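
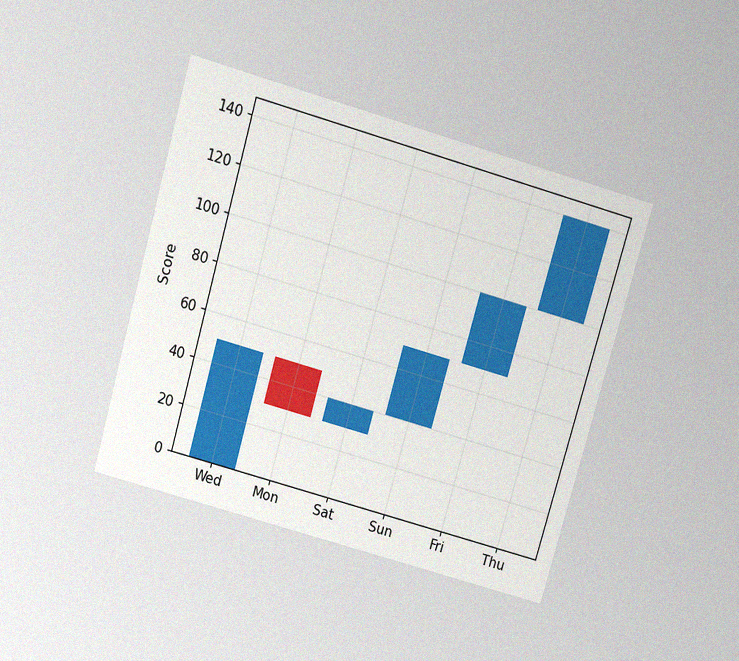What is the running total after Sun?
70

The chart is tilted about 16° clockwise and viewed slightly from above, with some photo noise. After Sun the running total reaches 70.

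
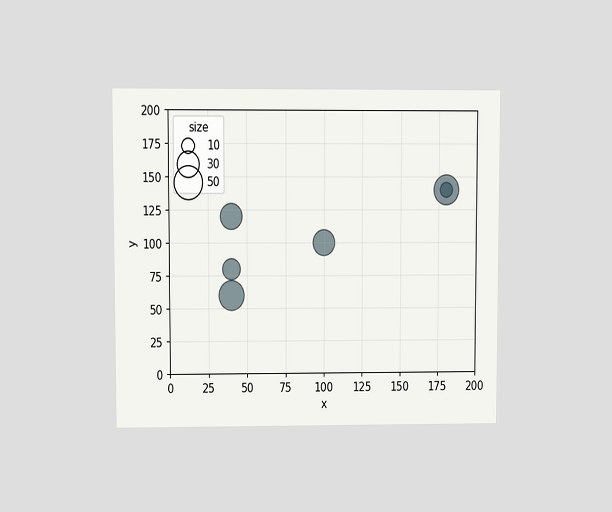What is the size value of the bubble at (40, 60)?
40

The chart is viewed at a slight angle. Matching the bubble at (40, 60) against the size legend gives 40.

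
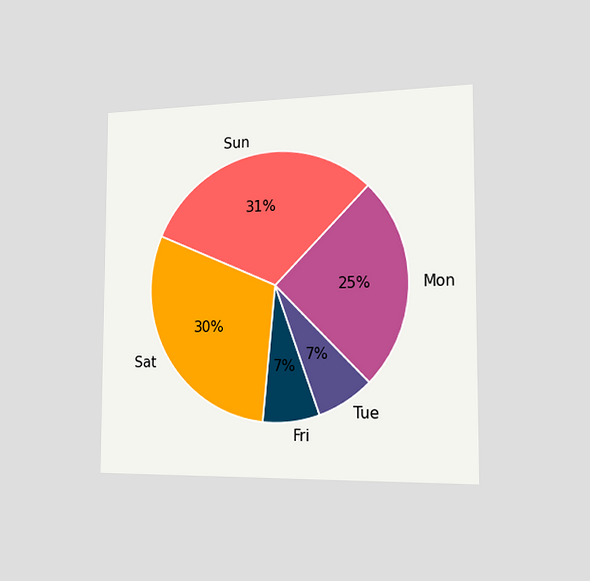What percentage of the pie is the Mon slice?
25%

The chart is viewed slightly from the right. The Mon slice takes up 25% of the pie.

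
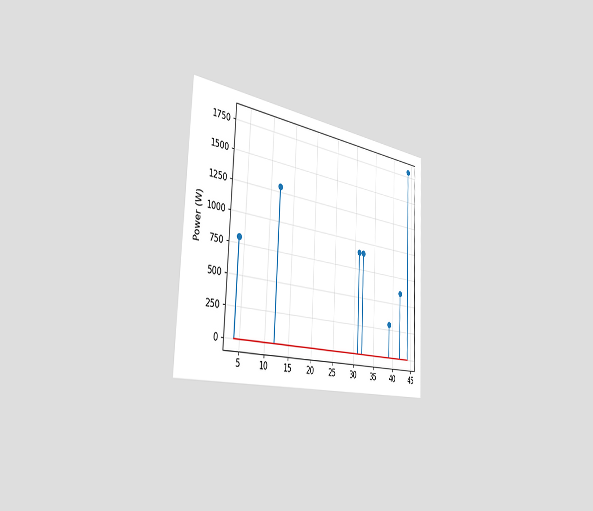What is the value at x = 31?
The chart is tilted about 3° clockwise and viewed slightly from the left. The stem at x=31 reaches 900W.

900W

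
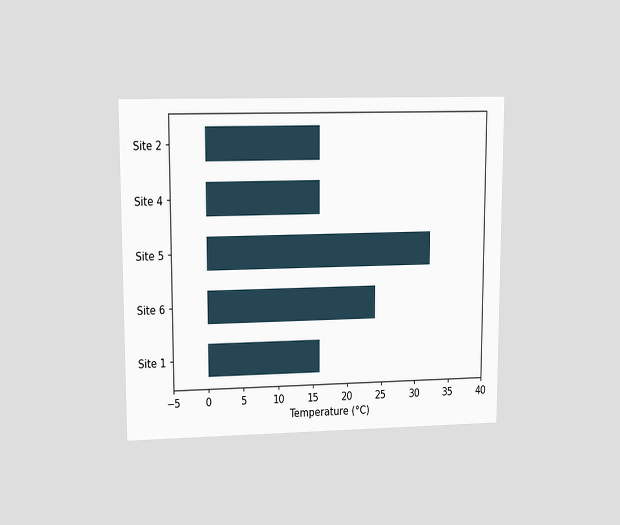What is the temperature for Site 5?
32°C

The chart is viewed at a slight angle. Reading along the chart's x-axis, the Site 5 bar reaches 32°C.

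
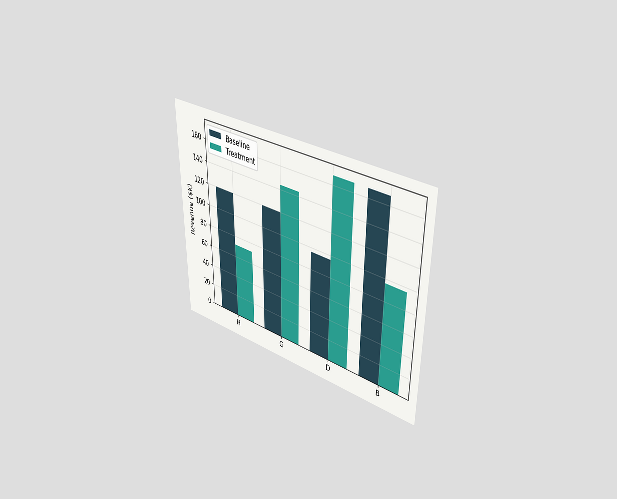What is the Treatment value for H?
The chart is viewed at a slight angle. The Treatment bar at H reaches $72k on the y-axis.

$72k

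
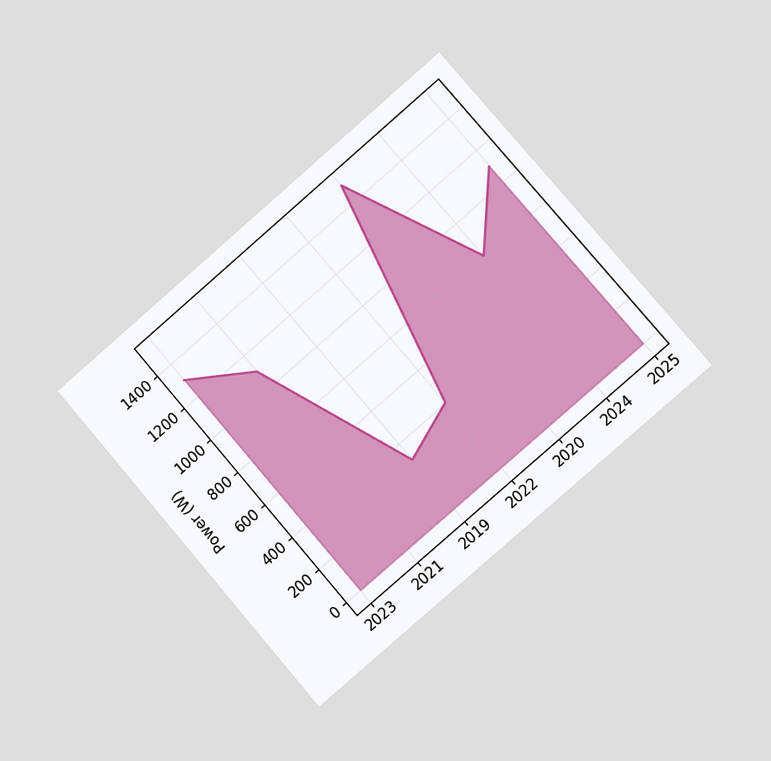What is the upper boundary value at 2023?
1300W

The chart is tilted about 41° counter-clockwise and viewed slightly from the right. At 2023 the upper boundary is at 1300W.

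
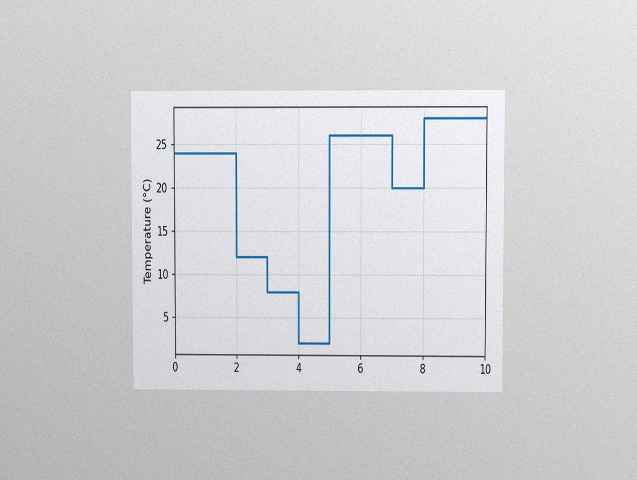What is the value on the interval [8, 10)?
The chart is viewed at a slight angle, with some photo noise. On [8, 10) the step sits at 28°C.

28°C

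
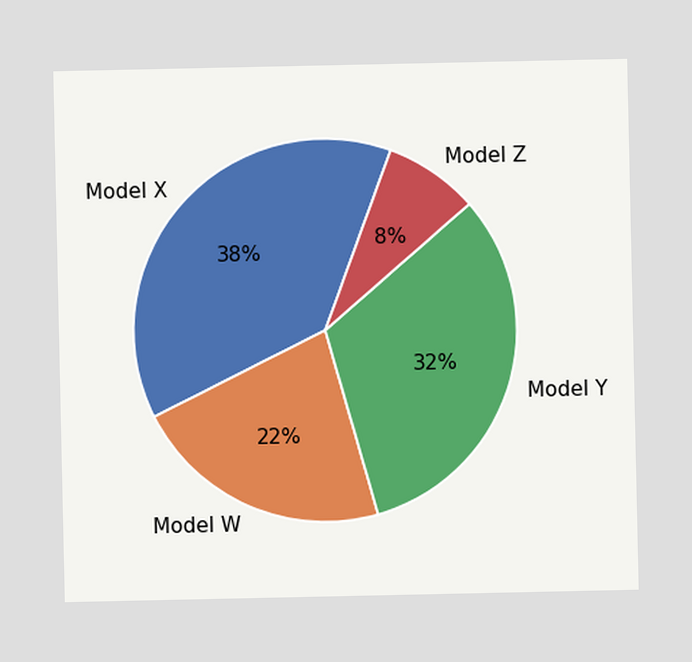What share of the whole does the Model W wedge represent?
The Model W slice takes up 22% of the pie.

22%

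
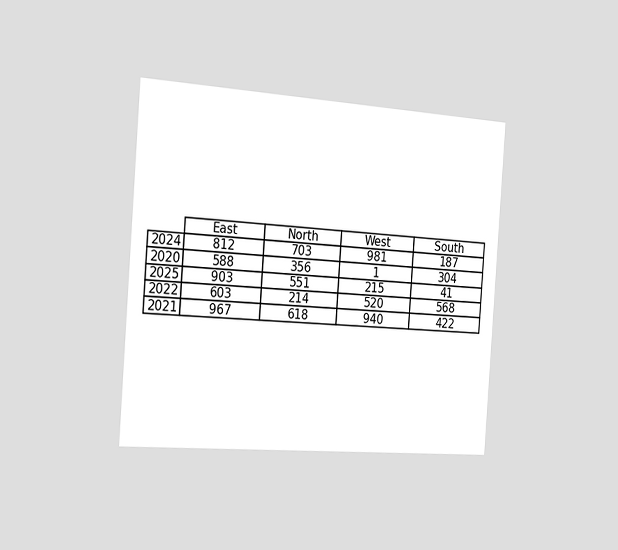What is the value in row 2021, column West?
The chart is tilted about 4° clockwise and viewed slightly from the left. The (2021, West) cell reads 940.

940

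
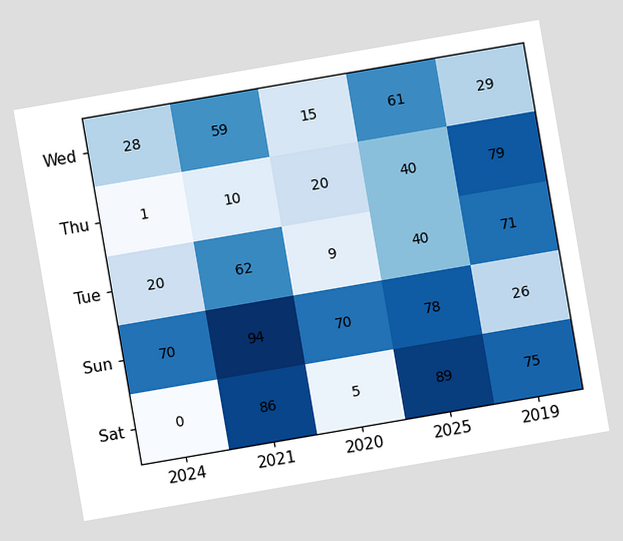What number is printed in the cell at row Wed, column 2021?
The chart is tilted about 10° counter-clockwise. The (Wed, 2021) cell reads 59.

59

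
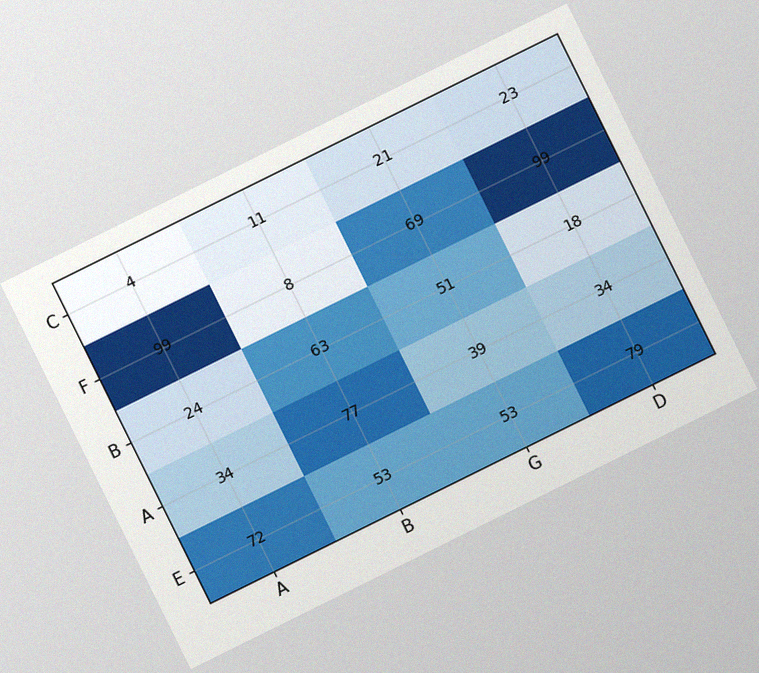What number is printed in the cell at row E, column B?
53

The chart is tilted about 26° counter-clockwise, with some photo noise. The (E, B) cell reads 53.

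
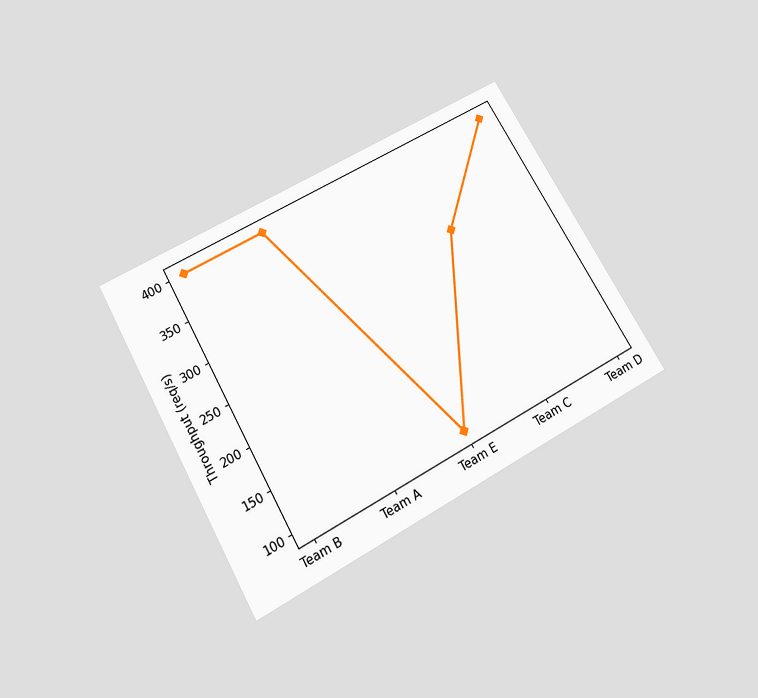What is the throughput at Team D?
400req/s

The chart is tilted about 29° counter-clockwise and viewed slightly from below. At Team D, the line is at 400req/s.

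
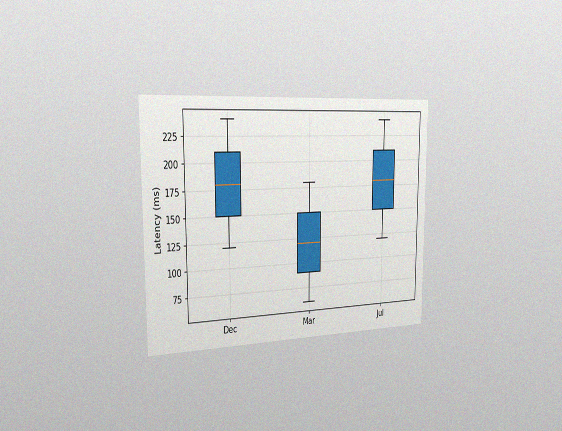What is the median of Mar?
120ms

The chart is viewed slightly from the left, with some photo noise. The median line in the Mar box sits at 120ms.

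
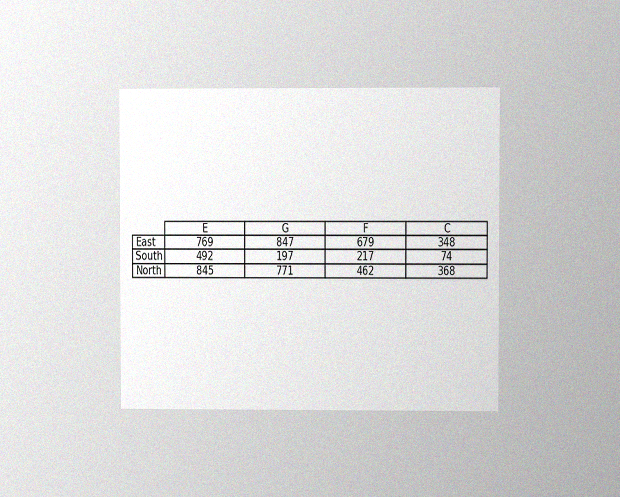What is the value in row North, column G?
771

The chart is viewed at a slight angle, with some photo noise. The (North, G) cell reads 771.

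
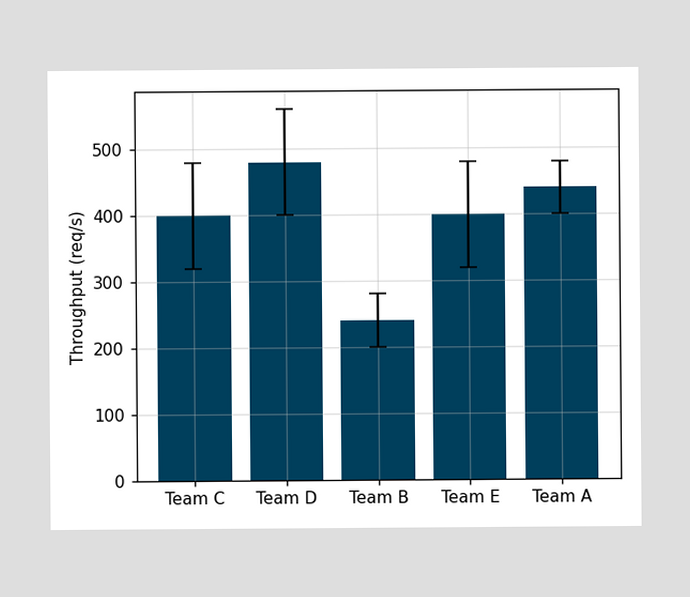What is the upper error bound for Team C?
The Team C bar's upper whisker reaches 480req/s.

480req/s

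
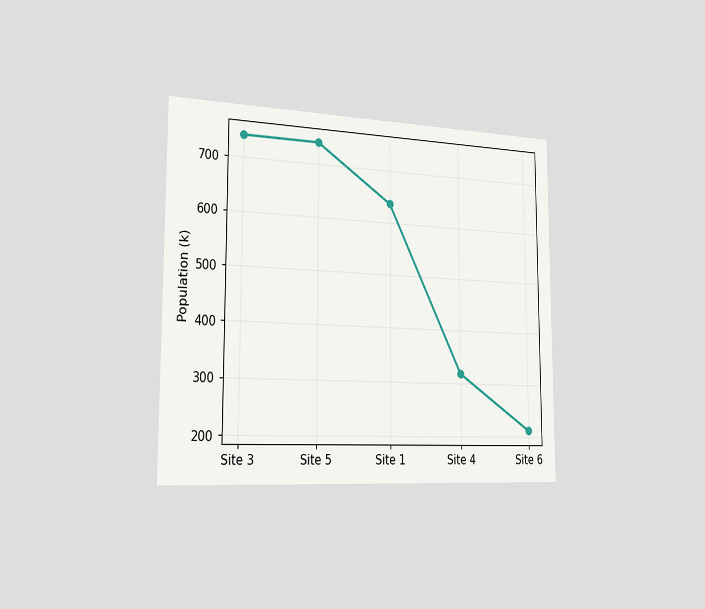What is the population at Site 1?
The chart is viewed slightly from the left. At Site 1, the line is at 636k.

636k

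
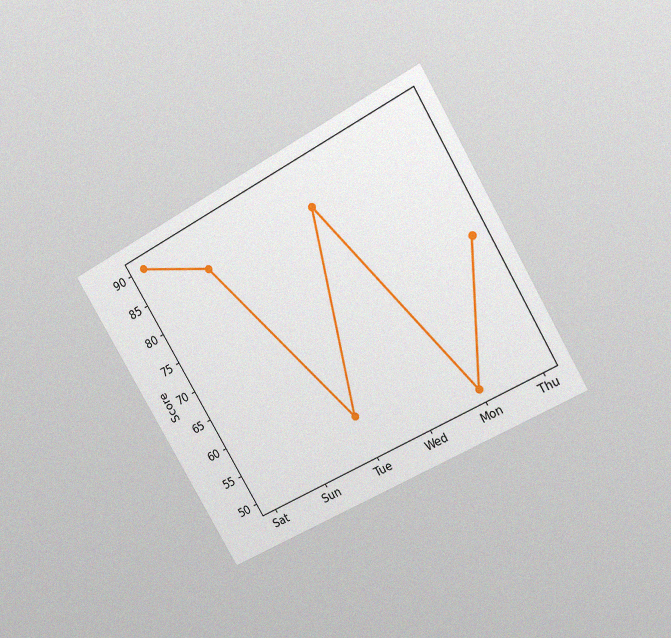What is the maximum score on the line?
The chart is tilted about 30° counter-clockwise and viewed at a slight angle, with some photo noise. The highest point is at Sat, and reading across to the y-axis gives 90.

90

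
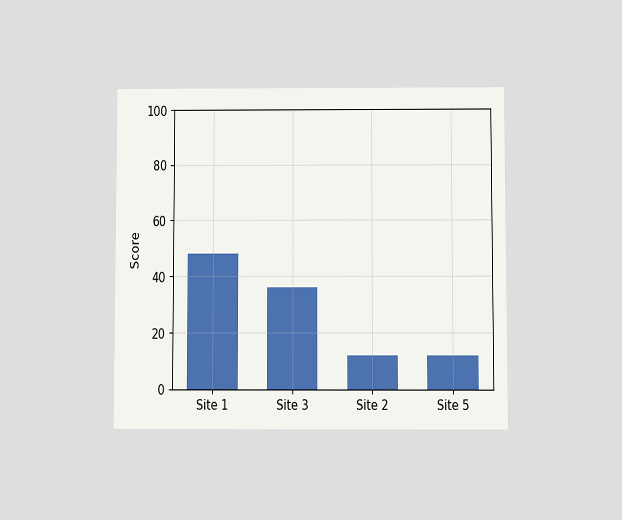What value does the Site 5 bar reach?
The chart is viewed slightly from below. Reading along the chart's y-axis, the Site 5 bar reaches 12.

12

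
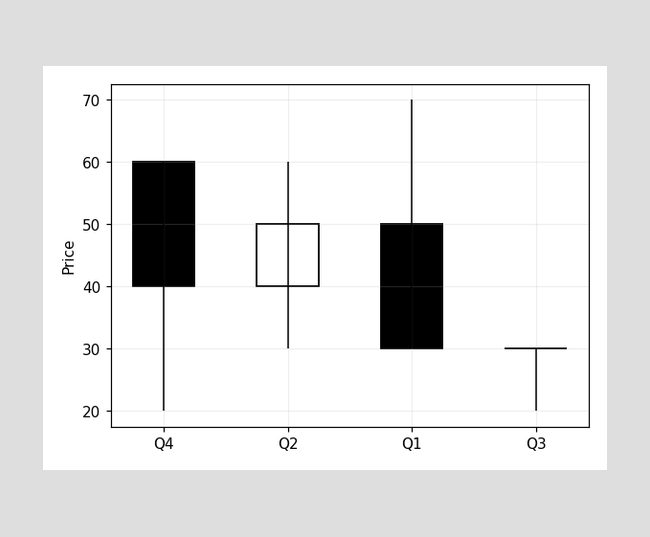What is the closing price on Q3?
The Q3 candle closes at 30.

30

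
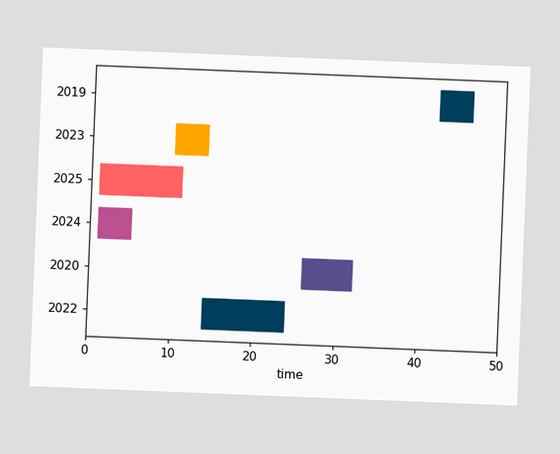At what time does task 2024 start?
The chart is tilted about 2° clockwise. The 2024 bar begins at t=1.

1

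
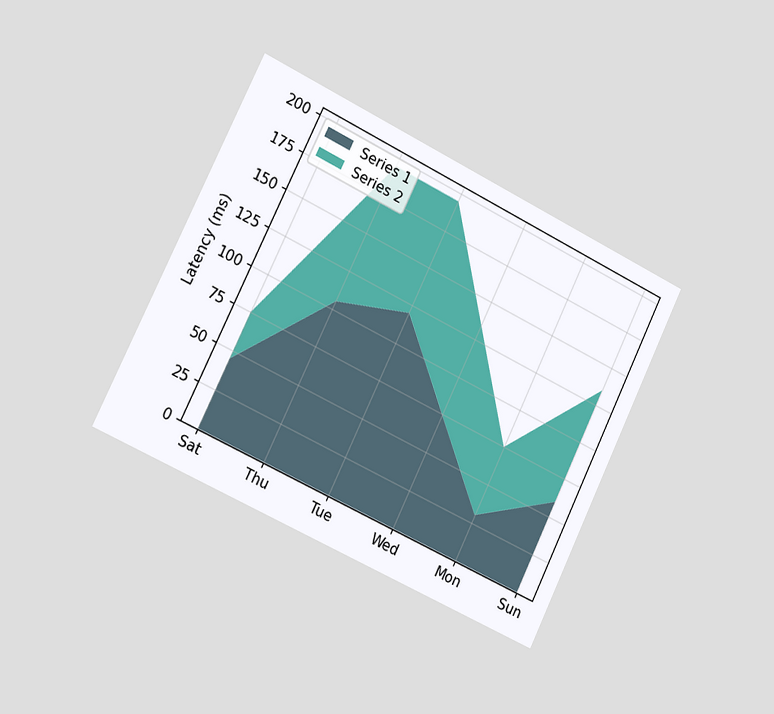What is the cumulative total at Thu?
The chart is tilted about 26° clockwise and viewed slightly from the left. The stacked total at Thu reaches 195ms.

195ms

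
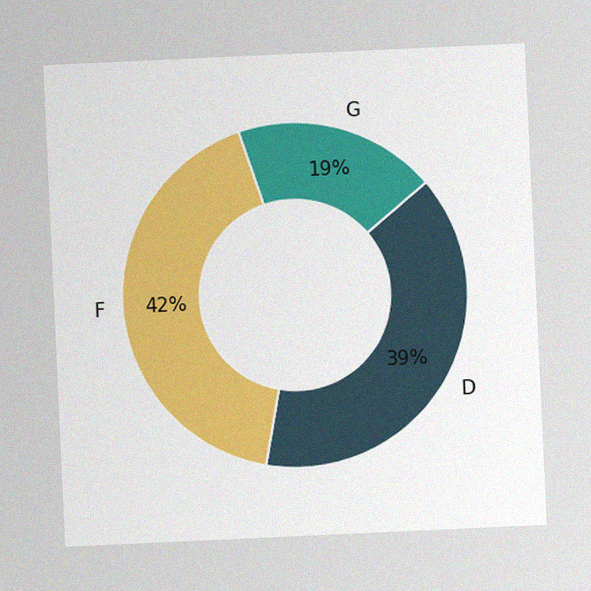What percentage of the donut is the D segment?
39%

The chart is tilted about 3° counter-clockwise, with some photo noise. The D segment takes up 39% of the ring.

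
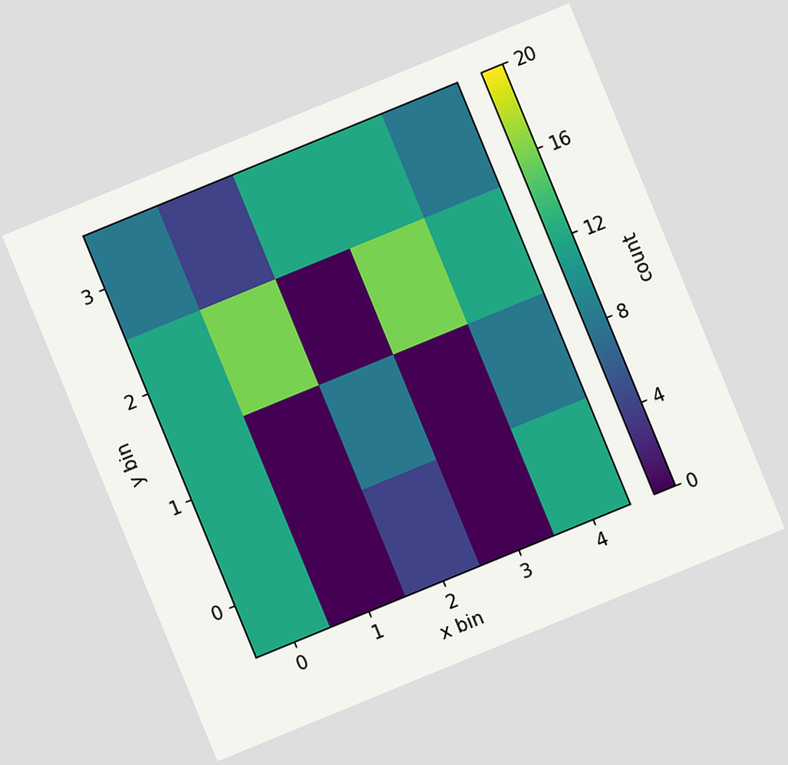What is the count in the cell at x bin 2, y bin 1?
8

The chart is tilted about 22° counter-clockwise. Matching the cell (2, 1) against the colorbar gives 8.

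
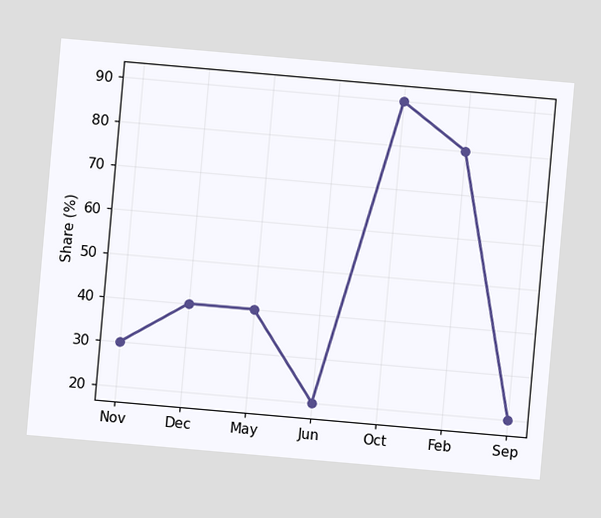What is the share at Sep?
20%

The chart is tilted about 5° clockwise. At Sep, the line is at 20%.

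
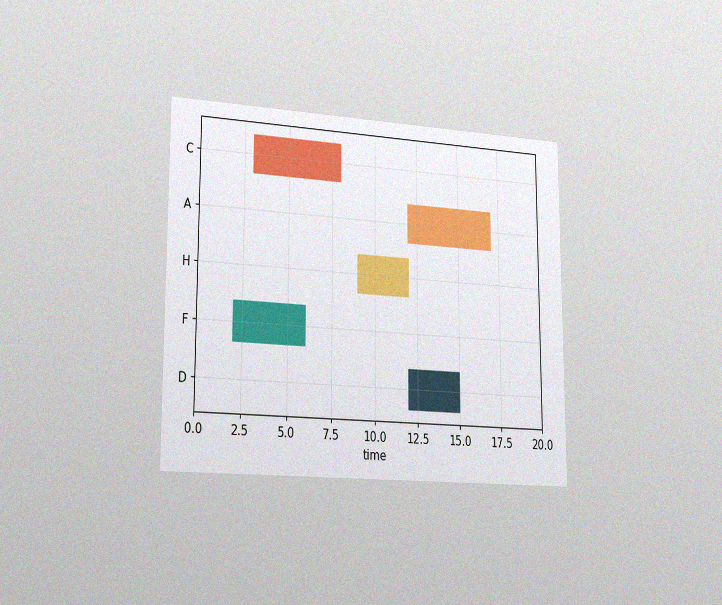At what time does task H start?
9

The chart is viewed slightly from the left, with some photo noise. The H bar begins at t=9.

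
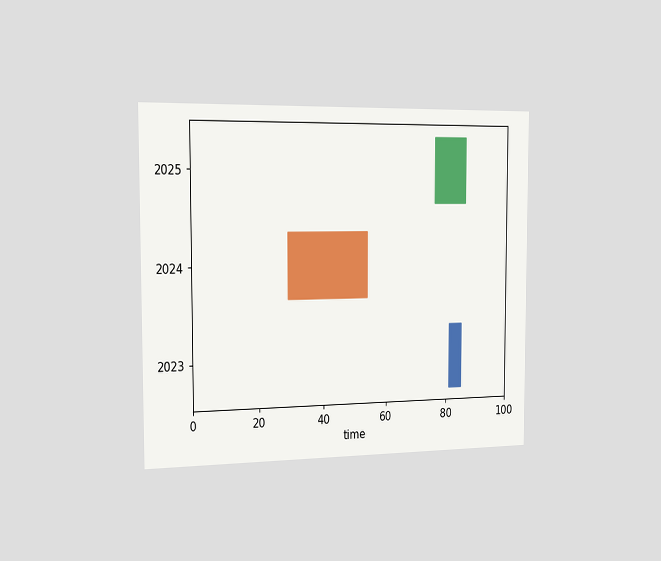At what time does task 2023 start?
81

The chart is viewed slightly from the left. The 2023 bar begins at t=81.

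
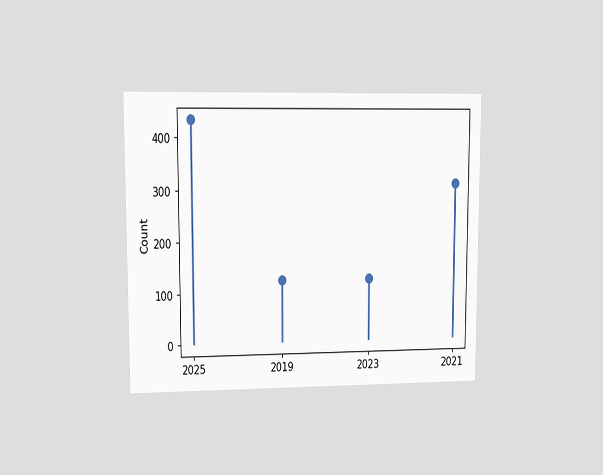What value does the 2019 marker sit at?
124

The chart is viewed at a slight angle. The 2019 marker sits at 124.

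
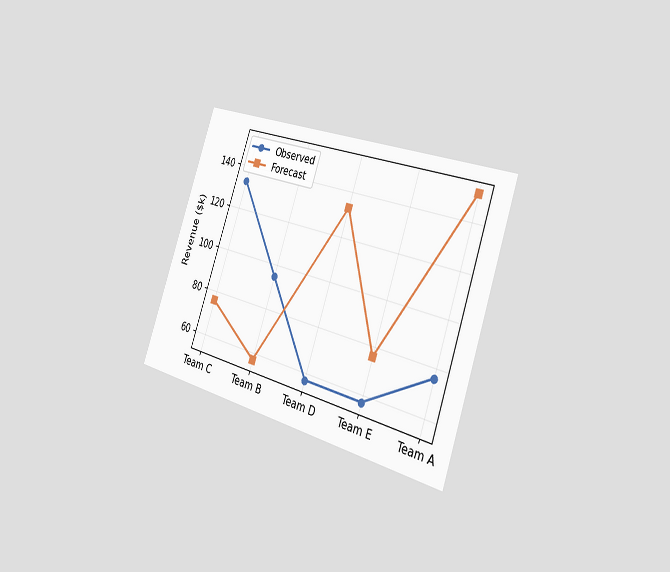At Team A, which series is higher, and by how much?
Forecast, by $76k

The chart is tilted about 19° clockwise and viewed slightly from the right. At Team A, Forecast sits above the other line by $76k.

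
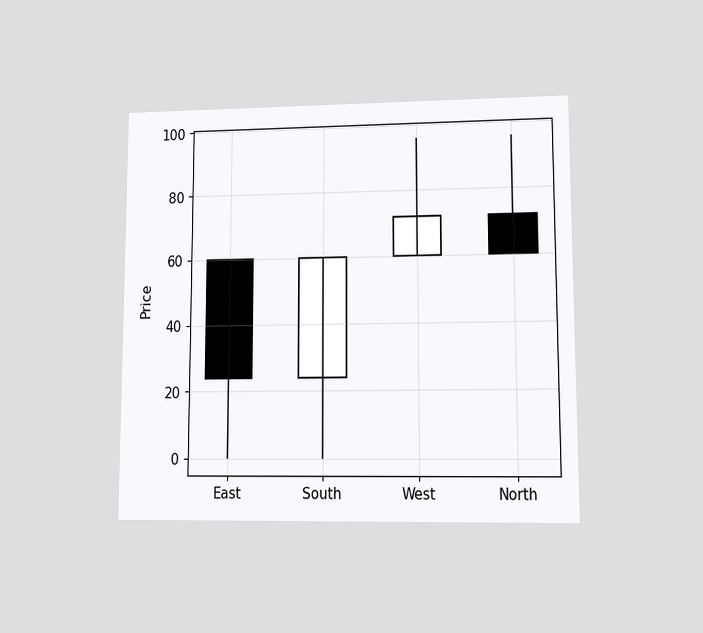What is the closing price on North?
The chart is viewed at a slight angle. The North candle closes at 60.

60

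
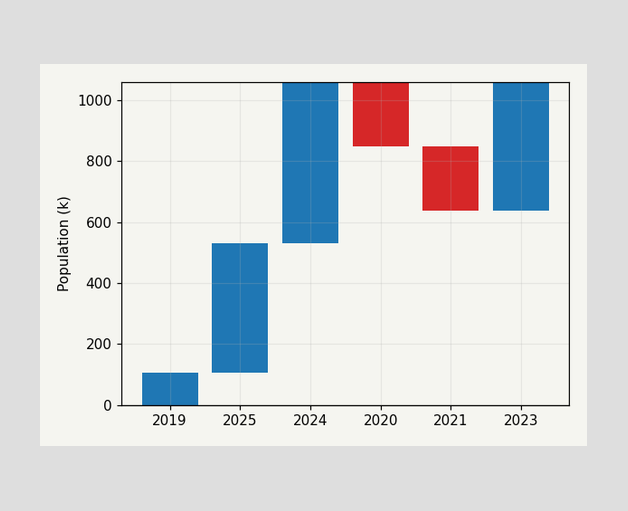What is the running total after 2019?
106k

After 2019 the running total reaches 106k.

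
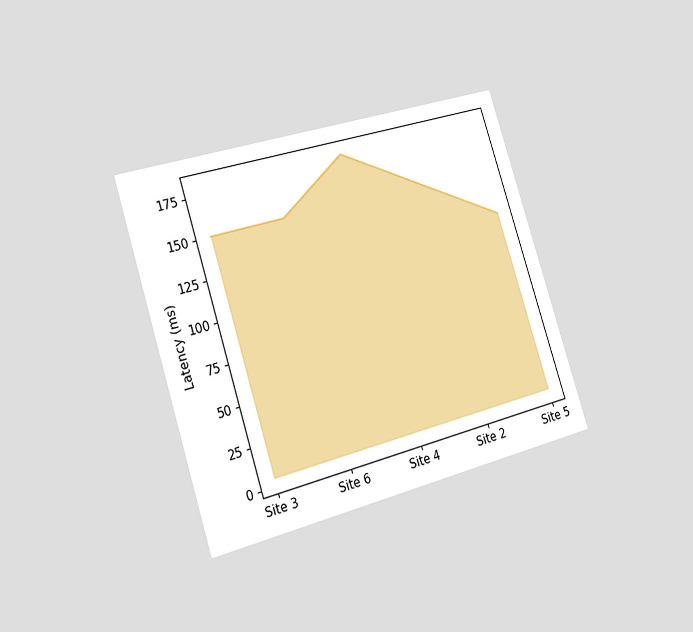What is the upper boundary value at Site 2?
150ms

The chart is tilted about 18° counter-clockwise and viewed slightly from the left. At Site 2 the upper boundary is at 150ms.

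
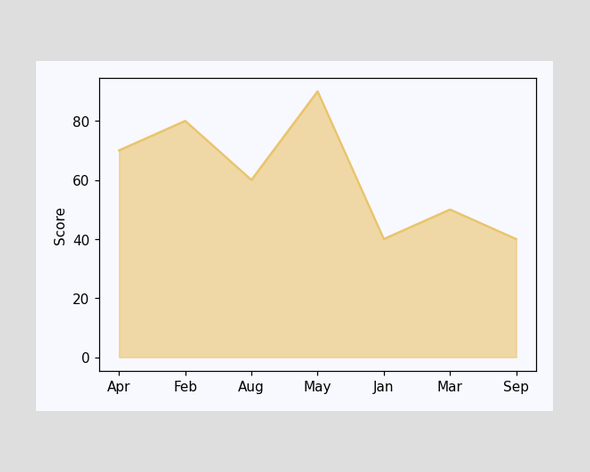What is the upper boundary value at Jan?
At Jan the upper boundary is at 40.

40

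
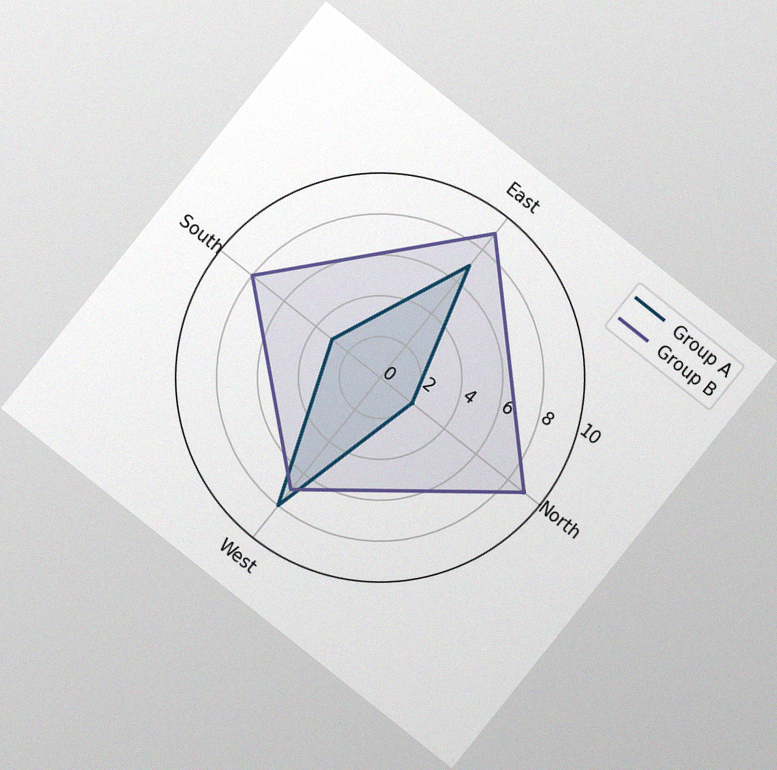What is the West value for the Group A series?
The chart is tilted about 39° clockwise, with some photo noise. On the West axis, Group A reaches 8.

8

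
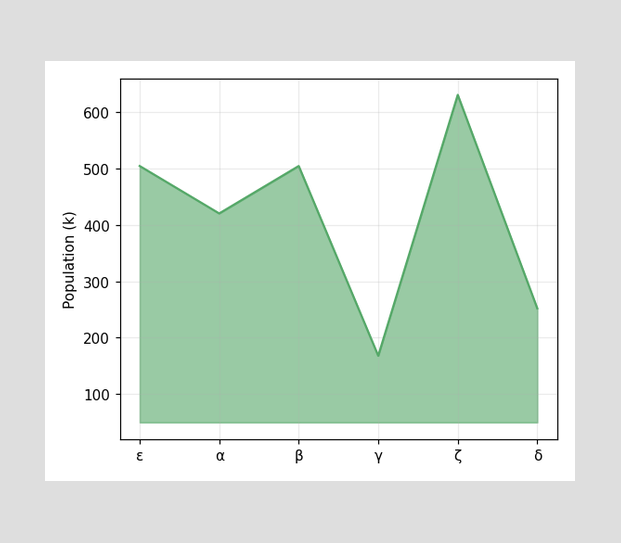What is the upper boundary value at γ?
At γ the upper boundary is at 168k.

168k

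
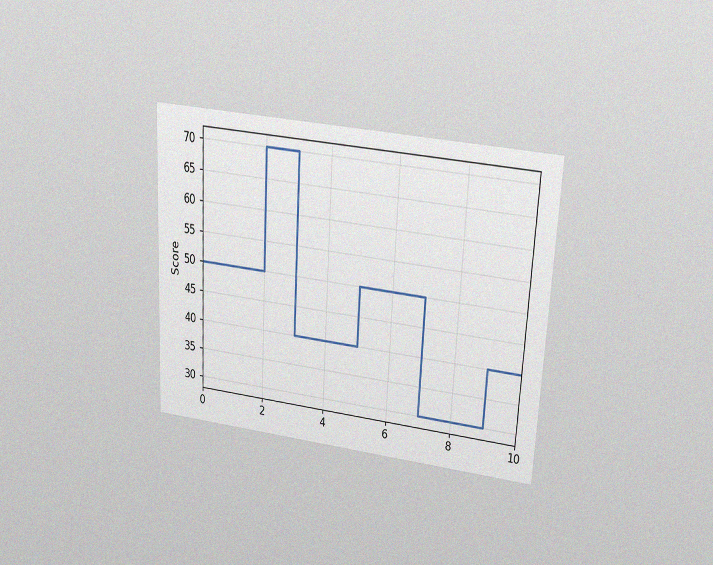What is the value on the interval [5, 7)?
50

The chart is tilted about 3° clockwise and viewed slightly from above, with some photo noise. On [5, 7) the step sits at 50.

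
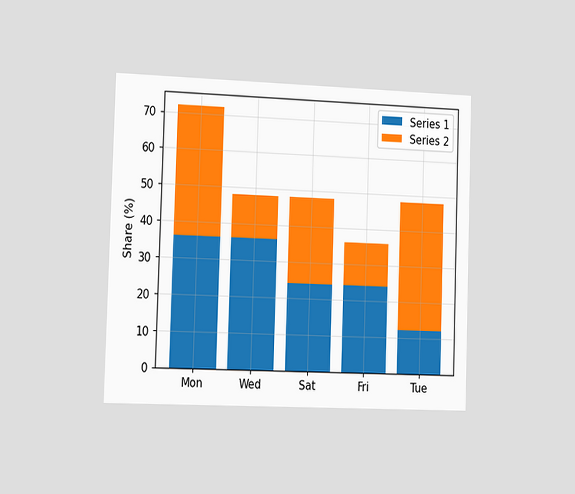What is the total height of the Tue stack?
48%

The chart is viewed slightly from the left. The Tue stack's top reaches 48% on the y-axis.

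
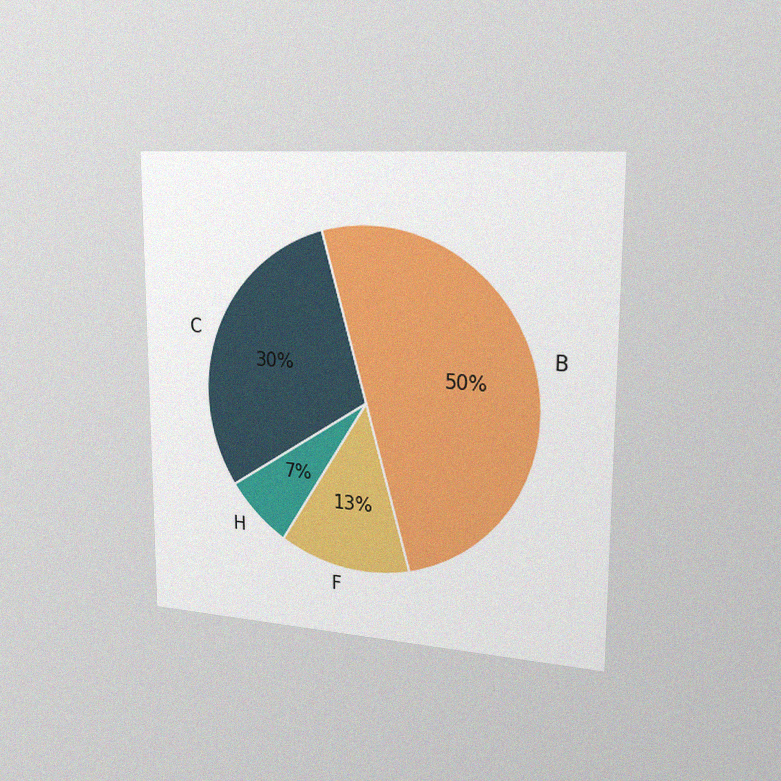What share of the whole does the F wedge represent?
13%

The chart is viewed slightly from the right, with some photo noise. The F slice takes up 13% of the pie.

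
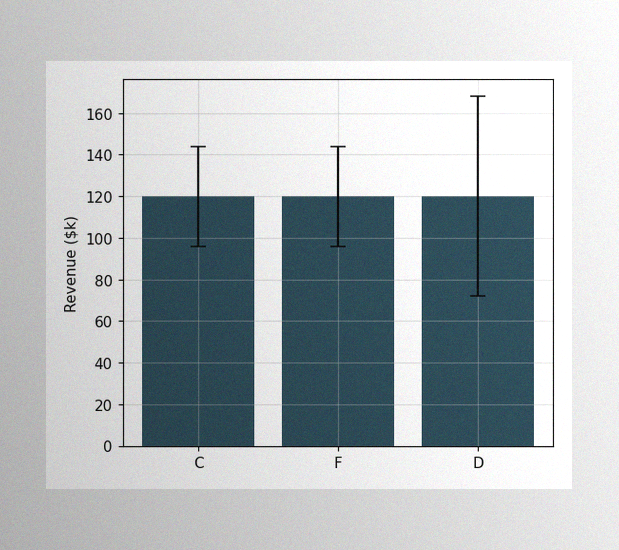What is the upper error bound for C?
The image has some photo noise and uneven lighting. The C bar's upper whisker reaches $144k.

$144k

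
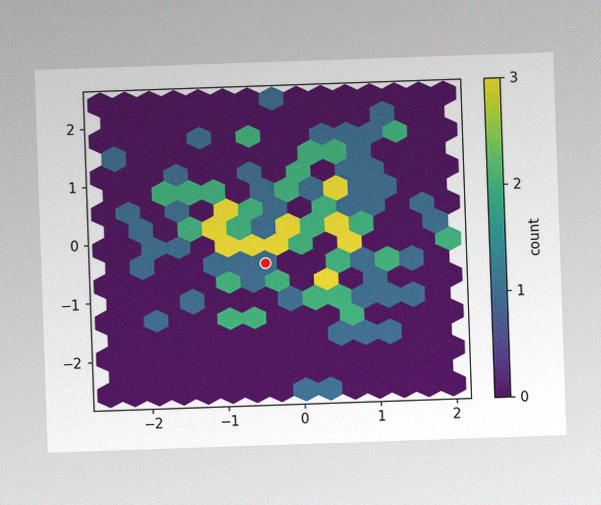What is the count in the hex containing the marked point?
The image has some photo noise and uneven lighting. The marked hex reads 1 on the colorbar.

1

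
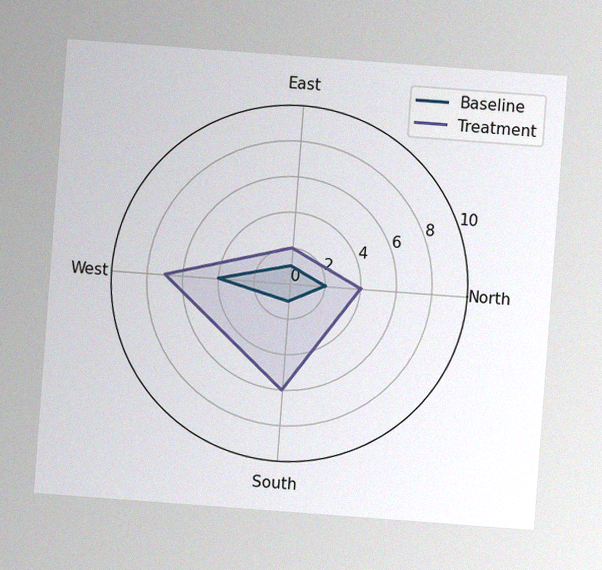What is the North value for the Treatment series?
The chart is tilted about 4° clockwise, with some photo noise. On the North axis, Treatment reaches 4.

4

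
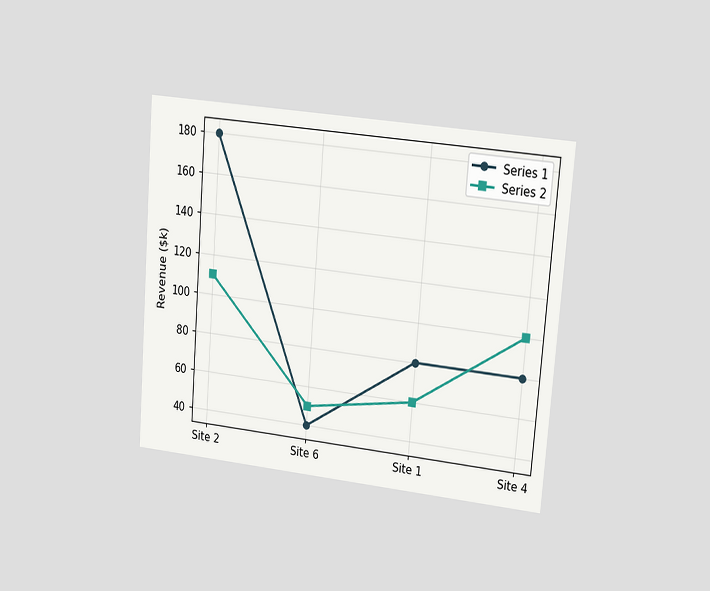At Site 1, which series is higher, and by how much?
Series 1, by $20k

The chart is tilted about 4° clockwise and viewed at a slight angle. At Site 1, Series 1 sits above the other line by $20k.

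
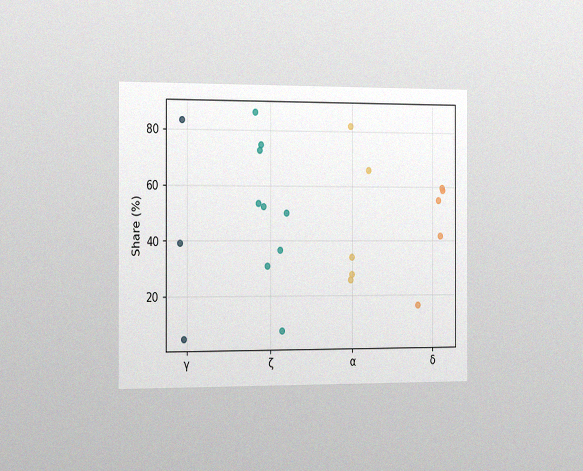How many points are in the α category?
The chart is viewed slightly from the left, with some photo noise. Counting the markers in the α column gives 5.

5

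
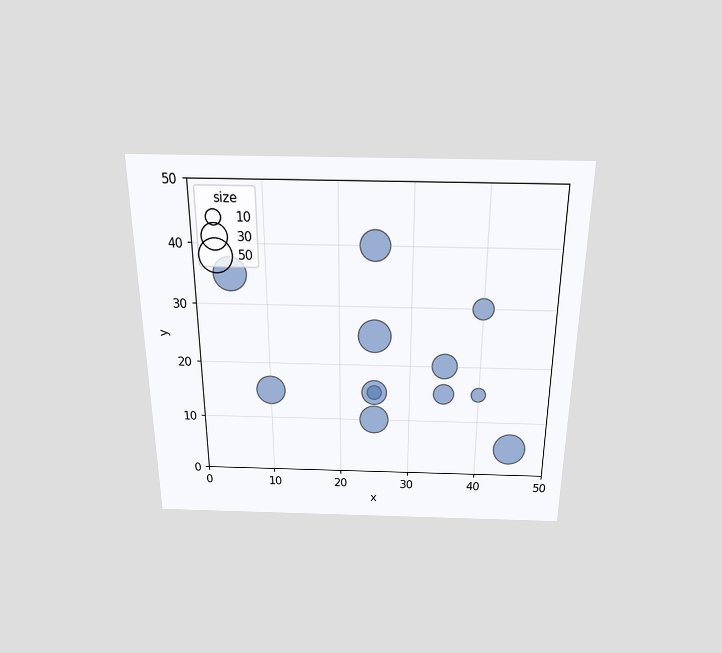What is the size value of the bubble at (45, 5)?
50

The chart is viewed slightly from above. Matching the bubble at (45, 5) against the size legend gives 50.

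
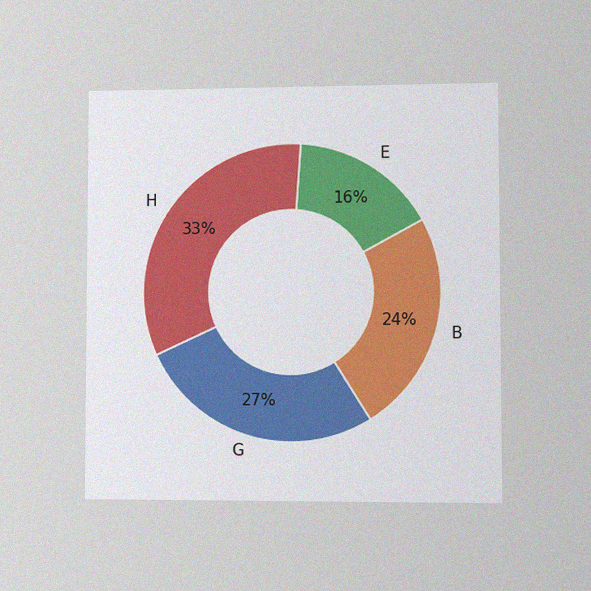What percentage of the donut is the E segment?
The chart is viewed at a slight angle, with some photo noise. The E segment takes up 16% of the ring.

16%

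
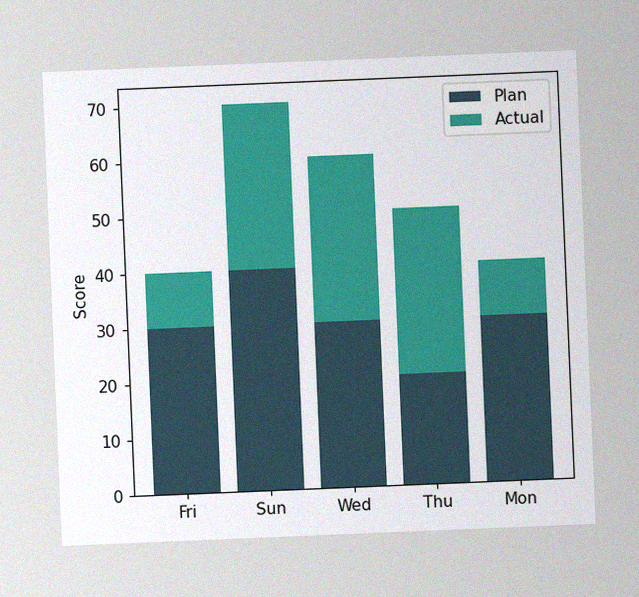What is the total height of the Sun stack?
70

The chart is tilted about 2° counter-clockwise, with some photo noise. The Sun stack's top reaches 70 on the y-axis.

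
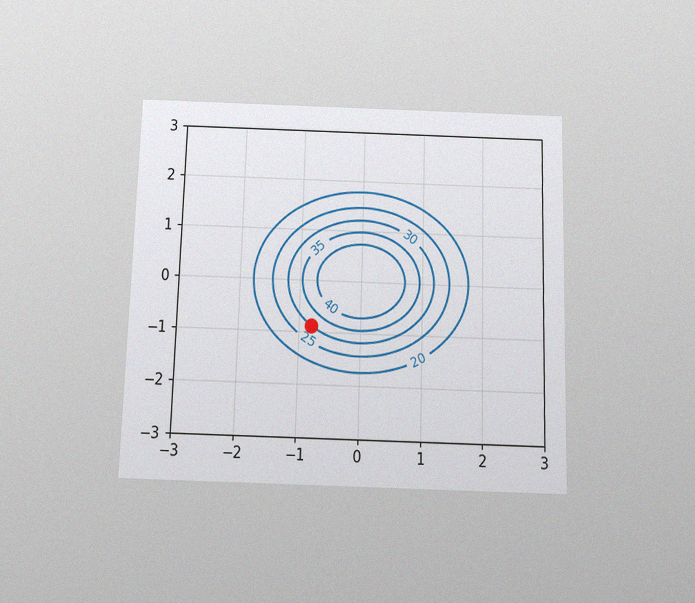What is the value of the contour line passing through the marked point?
The chart is viewed slightly from below, with some photo noise. The marked point sits on the contour labelled 30.

30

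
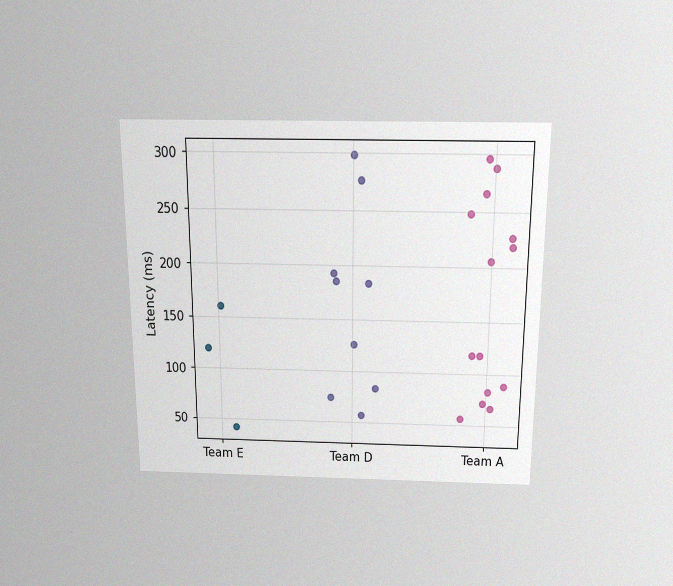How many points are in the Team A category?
14

The chart is viewed slightly from above, with some photo noise. Counting the markers in the Team A column gives 14.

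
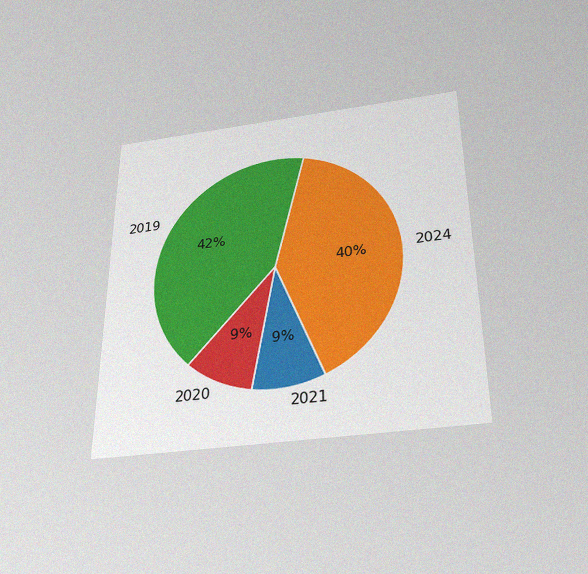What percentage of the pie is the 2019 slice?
The chart is viewed slightly from below, with some photo noise. The 2019 slice takes up 42% of the pie.

42%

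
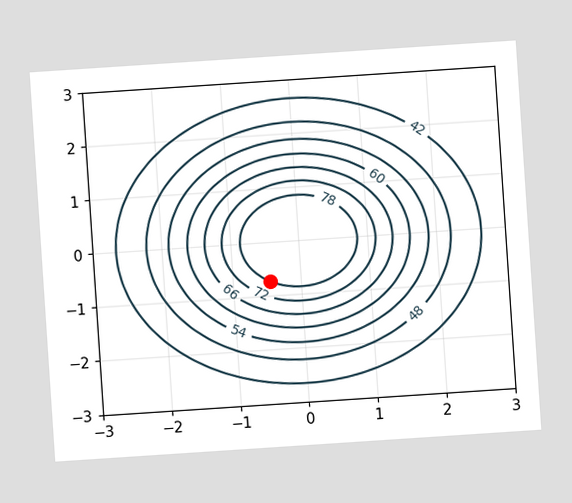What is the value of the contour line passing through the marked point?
The chart is tilted about 4° counter-clockwise. The marked point sits on the contour labelled 78.

78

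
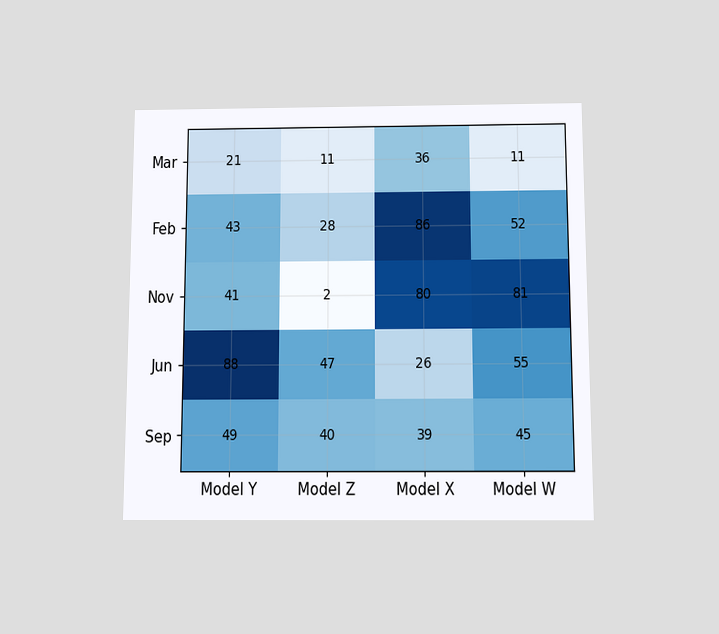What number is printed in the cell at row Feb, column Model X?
86

The chart is viewed slightly from below. The (Feb, Model X) cell reads 86.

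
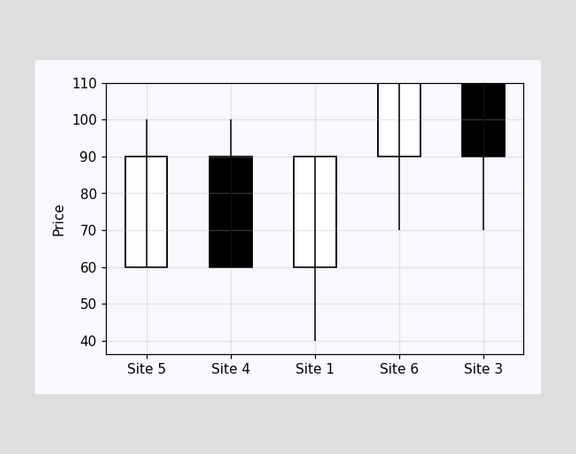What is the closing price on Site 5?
The Site 5 candle closes at 90.

90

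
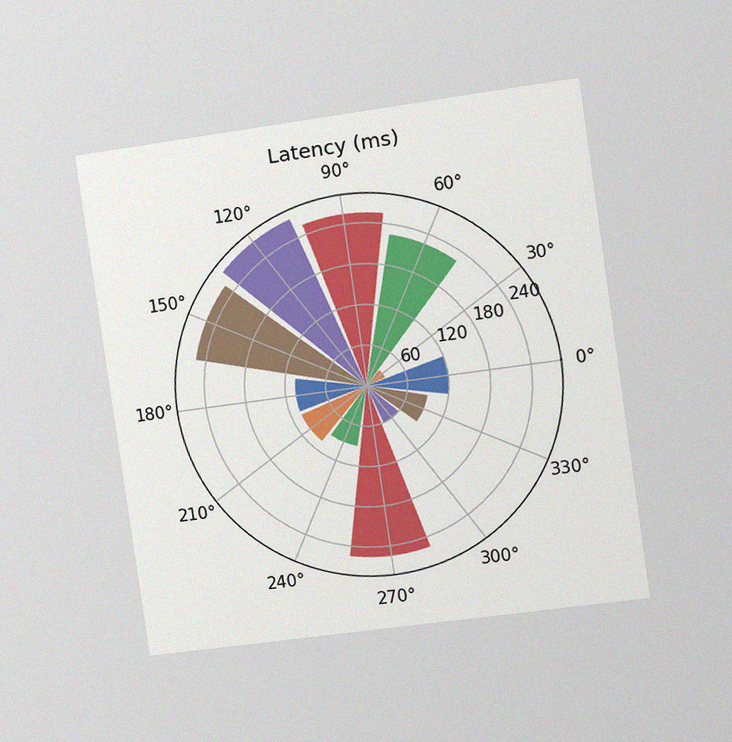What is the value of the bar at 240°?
90ms

The chart is tilted about 8° counter-clockwise and viewed slightly from the right, with some photo noise. The bar at 240° reaches 90ms on the radial axis.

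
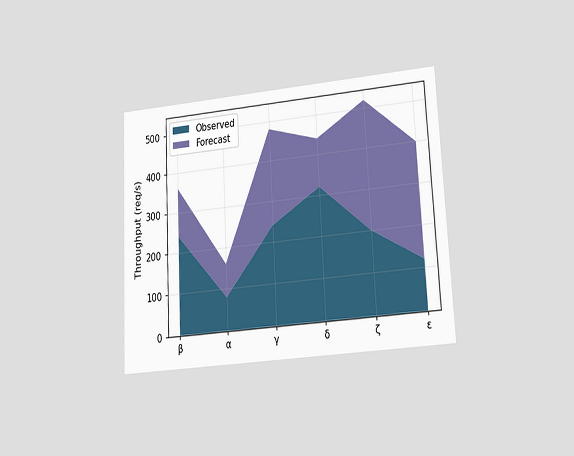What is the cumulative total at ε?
400req/s

The chart is tilted about 3° counter-clockwise and viewed at a slight angle. The stacked total at ε reaches 400req/s.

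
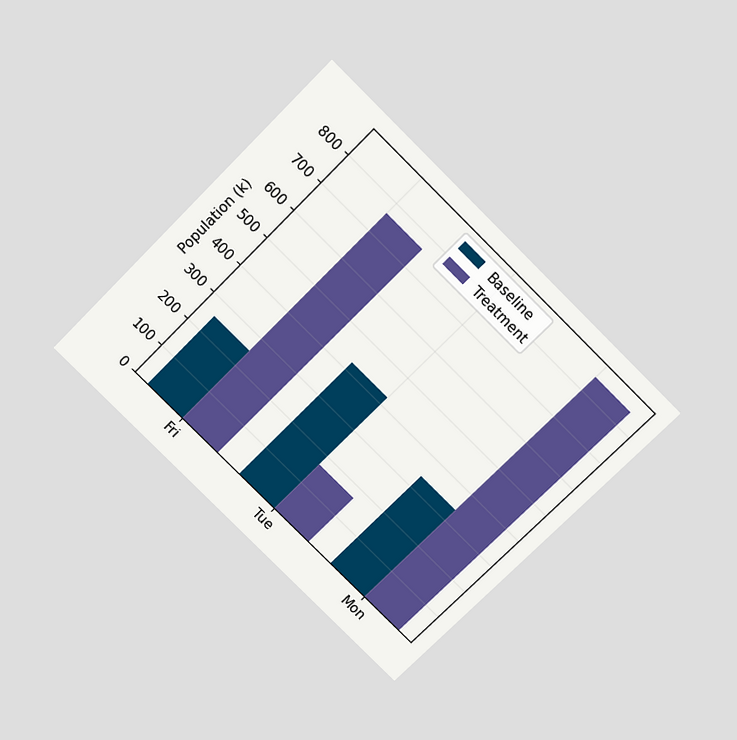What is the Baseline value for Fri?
The chart is tilted about 45° clockwise and viewed slightly from above. The Baseline bar at Fri reaches 255k on the y-axis.

255k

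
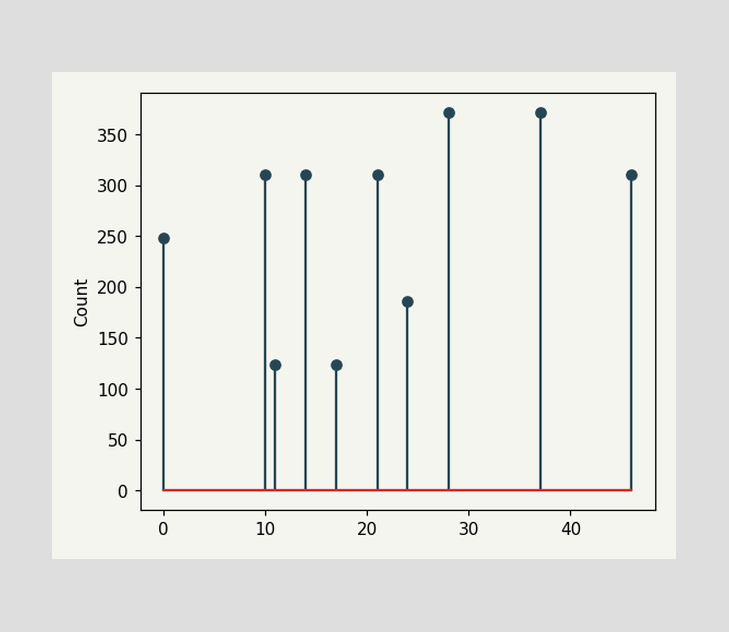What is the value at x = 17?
The stem at x=17 reaches 124.

124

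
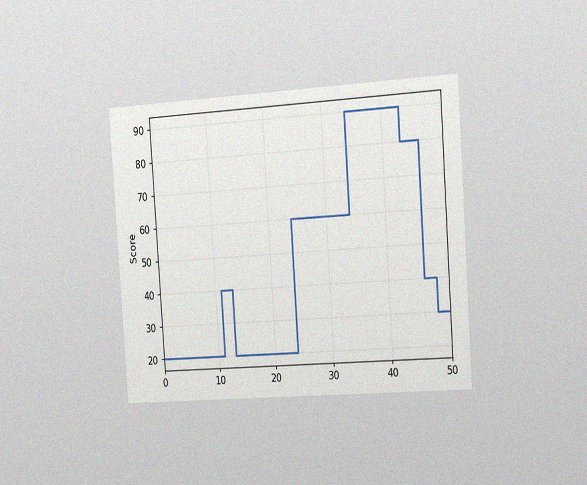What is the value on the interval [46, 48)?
The chart is tilted about 4° counter-clockwise and viewed slightly from the right, with some photo noise. On [46, 48) the step sits at 40.

40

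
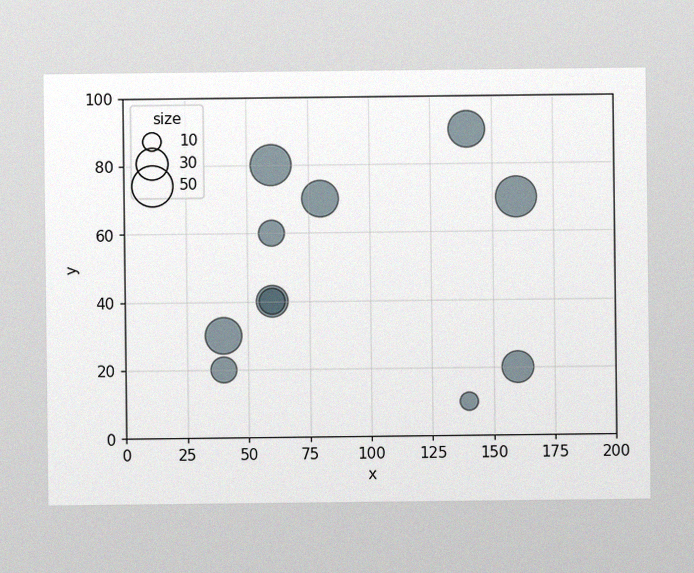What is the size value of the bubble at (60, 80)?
50

The image has some photo noise and uneven lighting. Matching the bubble at (60, 80) against the size legend gives 50.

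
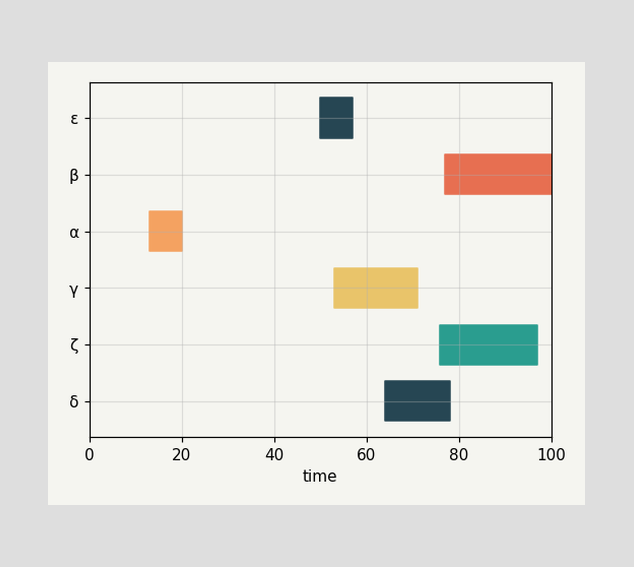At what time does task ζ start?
76

The ζ bar begins at t=76.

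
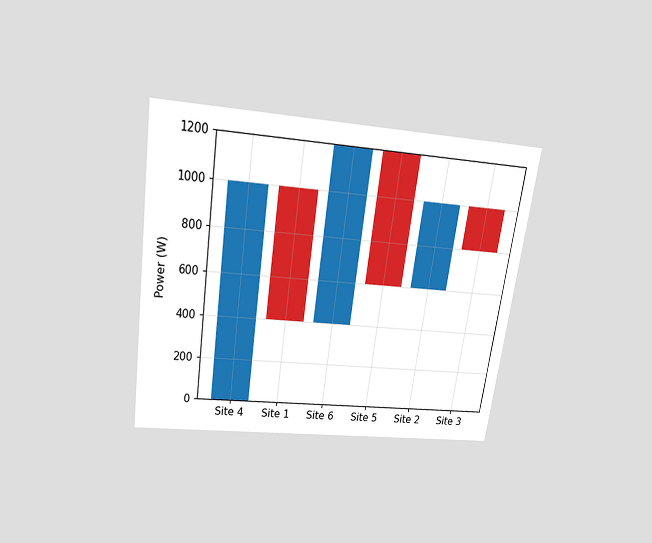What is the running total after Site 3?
800W

The chart is tilted about 8° clockwise and viewed slightly from above. After Site 3 the running total reaches 800W.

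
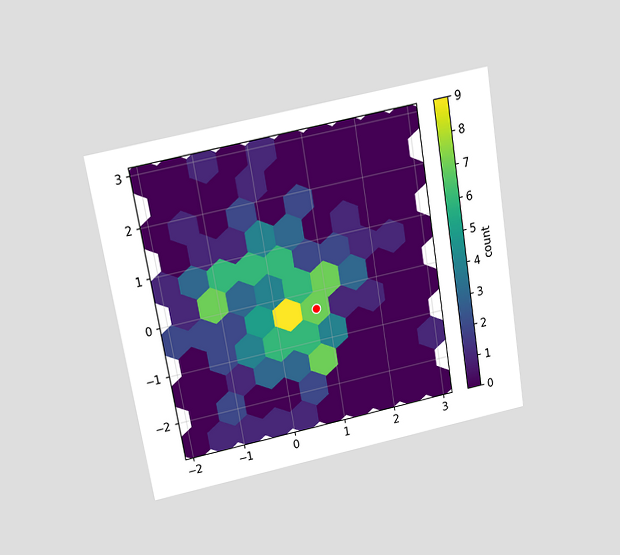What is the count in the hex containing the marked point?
The chart is tilted about 9° counter-clockwise and viewed slightly from above. The marked hex reads 7 on the colorbar.

7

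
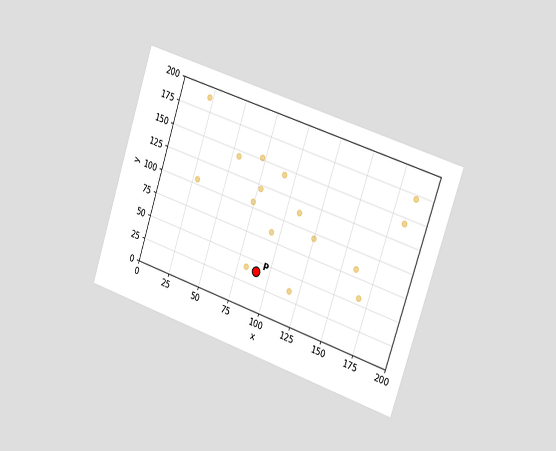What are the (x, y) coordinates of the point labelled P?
(90, 40)

The chart is tilted about 18° clockwise and viewed slightly from the right. Following the gridlines from P to each axis, P sits at (90, 40).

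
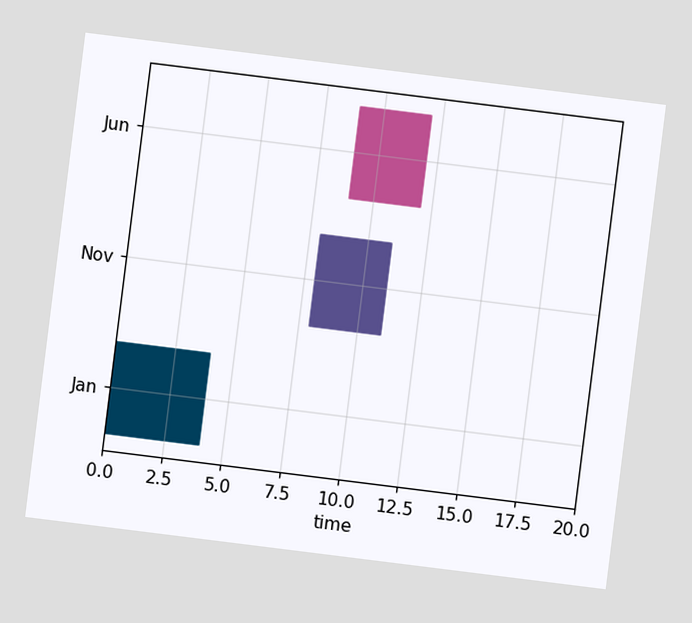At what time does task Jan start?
0

The chart is tilted about 7° clockwise. The Jan bar begins at t=0.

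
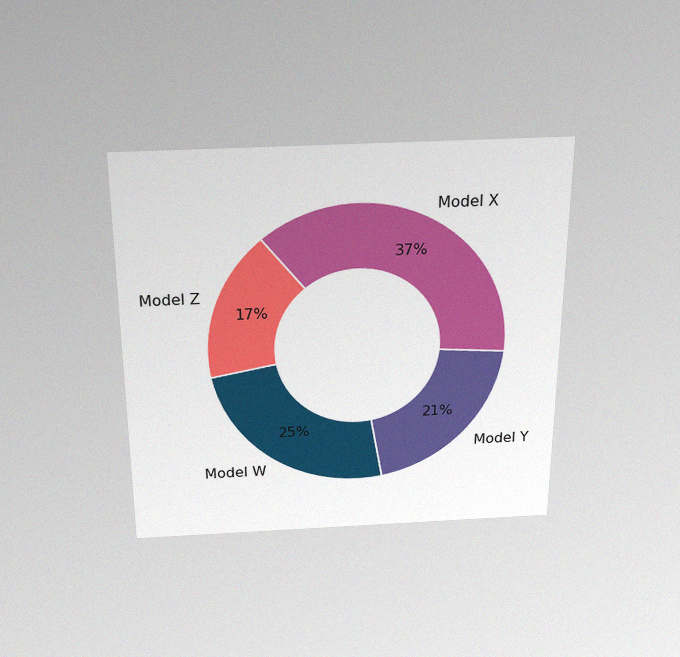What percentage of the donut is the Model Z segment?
17%

The chart is viewed slightly from above, with some photo noise. The Model Z segment takes up 17% of the ring.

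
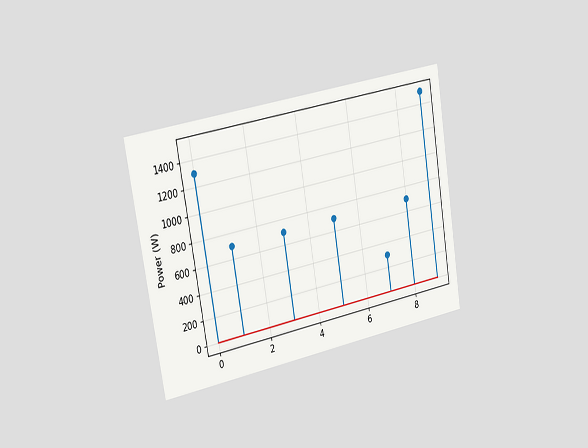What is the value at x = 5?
The chart is tilted about 10° counter-clockwise and viewed slightly from the left. The stem at x=5 reaches 700W.

700W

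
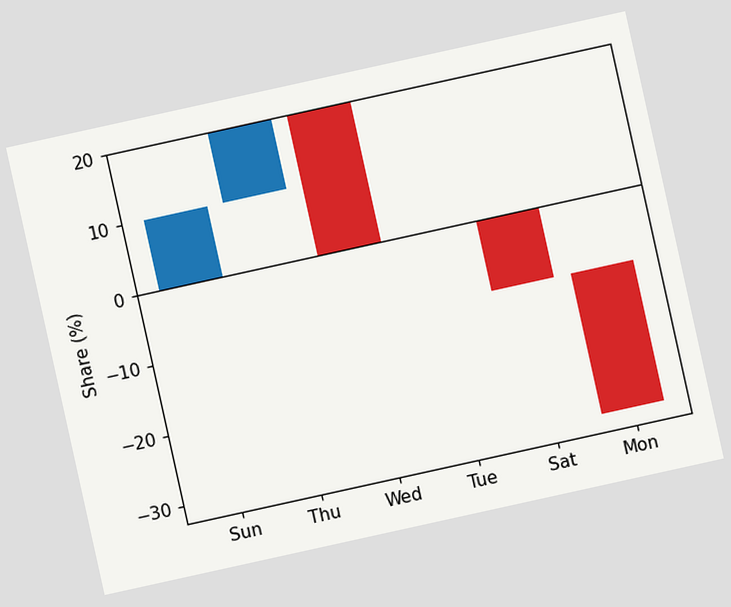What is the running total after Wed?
The chart is tilted about 12° counter-clockwise. After Wed the running total reaches 0%.

0%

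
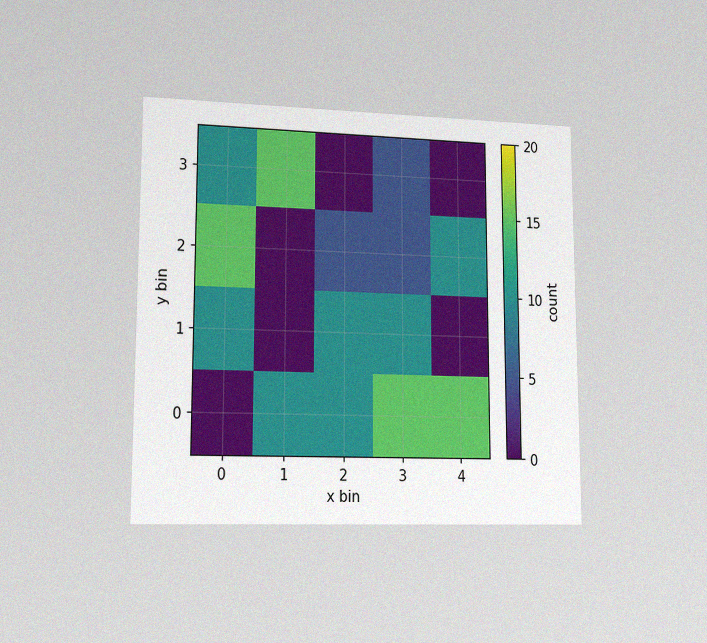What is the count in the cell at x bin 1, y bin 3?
15

The chart is viewed at a slight angle, with some photo noise. Matching the cell (1, 3) against the colorbar gives 15.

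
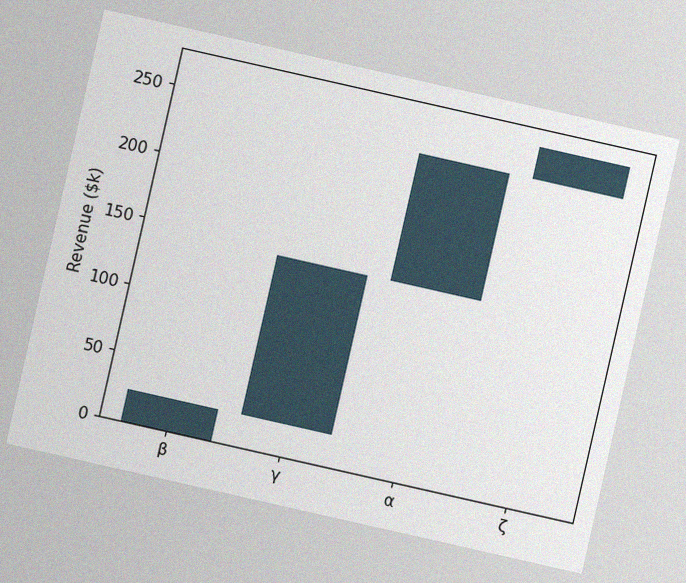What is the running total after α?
The chart is tilted about 13° clockwise, with some photo noise. After α the running total reaches $240k.

$240k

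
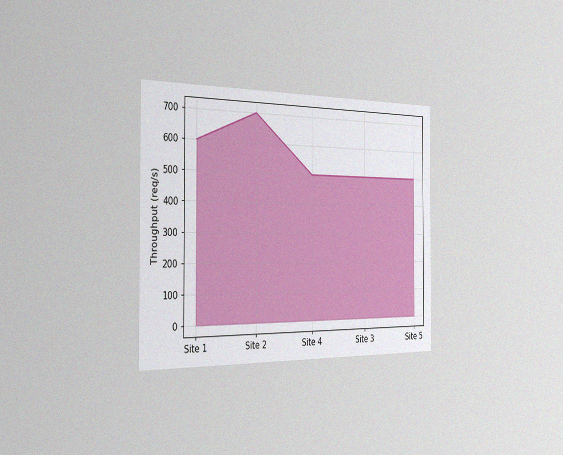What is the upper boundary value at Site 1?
600req/s

The chart is viewed slightly from the left, with some photo noise. At Site 1 the upper boundary is at 600req/s.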